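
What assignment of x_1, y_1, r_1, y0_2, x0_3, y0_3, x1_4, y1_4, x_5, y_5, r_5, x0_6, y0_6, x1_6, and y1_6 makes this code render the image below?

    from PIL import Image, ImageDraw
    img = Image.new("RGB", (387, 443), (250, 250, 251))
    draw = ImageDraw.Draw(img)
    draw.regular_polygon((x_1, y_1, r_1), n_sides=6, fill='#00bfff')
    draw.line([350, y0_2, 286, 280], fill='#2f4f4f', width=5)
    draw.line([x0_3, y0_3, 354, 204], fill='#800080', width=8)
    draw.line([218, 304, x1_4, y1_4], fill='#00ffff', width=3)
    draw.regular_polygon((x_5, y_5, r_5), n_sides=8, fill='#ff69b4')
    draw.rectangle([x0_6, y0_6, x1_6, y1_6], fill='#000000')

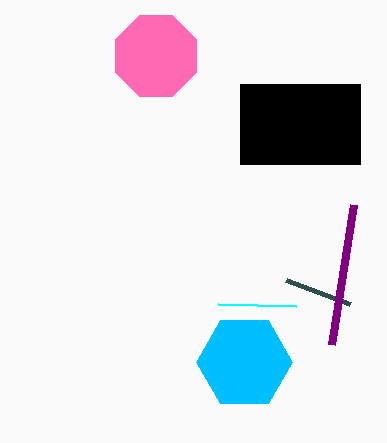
x_1 = 244
y_1 = 362
r_1 = 48
y0_2 = 304
x0_3 = 332
y0_3 = 344
x1_4 = 296
y1_4 = 306
x_5 = 156
y_5 = 56
r_5 = 44
x0_6 = 240
y0_6 = 84
x1_6 = 360
y1_6 = 164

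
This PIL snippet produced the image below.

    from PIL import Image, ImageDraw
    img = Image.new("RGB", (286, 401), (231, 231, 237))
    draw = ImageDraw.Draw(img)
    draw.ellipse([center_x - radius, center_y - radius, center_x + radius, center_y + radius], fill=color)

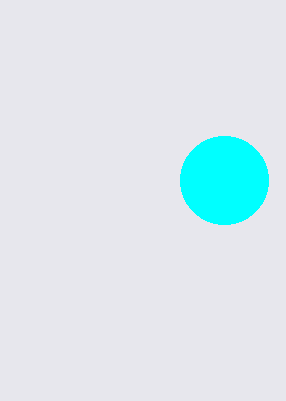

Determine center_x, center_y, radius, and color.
center_x = 224, center_y = 180, radius = 44, color = 'cyan'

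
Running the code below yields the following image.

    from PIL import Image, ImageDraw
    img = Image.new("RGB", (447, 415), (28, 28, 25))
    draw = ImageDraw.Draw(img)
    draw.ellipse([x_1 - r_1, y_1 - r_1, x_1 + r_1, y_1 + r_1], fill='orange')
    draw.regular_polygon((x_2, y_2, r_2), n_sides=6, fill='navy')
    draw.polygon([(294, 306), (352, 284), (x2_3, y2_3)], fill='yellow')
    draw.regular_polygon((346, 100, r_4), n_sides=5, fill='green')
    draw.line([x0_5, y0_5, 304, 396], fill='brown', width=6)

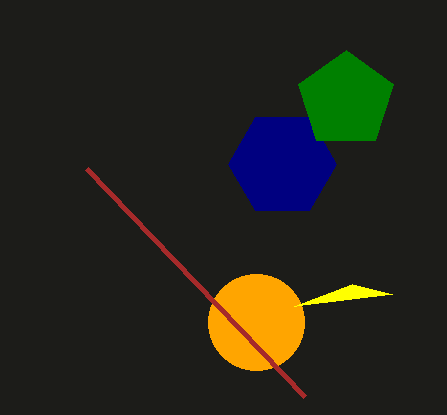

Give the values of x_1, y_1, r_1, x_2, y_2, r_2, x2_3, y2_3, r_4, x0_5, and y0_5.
x_1 = 256; y_1 = 322; r_1 = 48; x_2 = 282; y_2 = 164; r_2 = 54; x2_3 = 392; y2_3 = 294; r_4 = 50; x0_5 = 86; y0_5 = 168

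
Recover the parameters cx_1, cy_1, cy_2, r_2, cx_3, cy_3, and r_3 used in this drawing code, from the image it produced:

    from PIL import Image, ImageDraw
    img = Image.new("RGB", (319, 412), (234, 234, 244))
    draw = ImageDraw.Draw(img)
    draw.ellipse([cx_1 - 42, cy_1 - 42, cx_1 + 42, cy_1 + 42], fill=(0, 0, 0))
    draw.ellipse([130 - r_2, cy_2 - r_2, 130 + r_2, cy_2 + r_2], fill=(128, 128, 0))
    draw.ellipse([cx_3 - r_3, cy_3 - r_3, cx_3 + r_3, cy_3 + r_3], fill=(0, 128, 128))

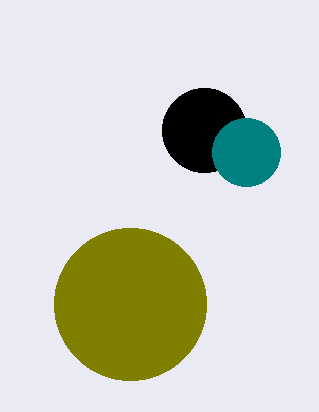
cx_1 = 204
cy_1 = 130
cy_2 = 304
r_2 = 76
cx_3 = 246
cy_3 = 152
r_3 = 34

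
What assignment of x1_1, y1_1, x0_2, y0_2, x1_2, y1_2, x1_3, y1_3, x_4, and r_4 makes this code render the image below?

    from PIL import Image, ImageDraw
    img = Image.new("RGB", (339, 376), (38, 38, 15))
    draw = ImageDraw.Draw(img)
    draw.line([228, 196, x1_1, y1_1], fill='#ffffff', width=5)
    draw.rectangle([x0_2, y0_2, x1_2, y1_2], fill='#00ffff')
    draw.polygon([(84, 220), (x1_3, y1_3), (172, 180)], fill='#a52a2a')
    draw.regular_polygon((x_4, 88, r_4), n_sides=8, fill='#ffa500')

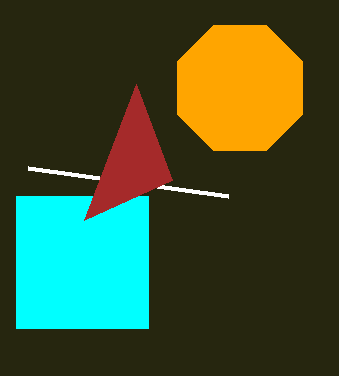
x1_1 = 28, y1_1 = 168, x0_2 = 16, y0_2 = 196, x1_2 = 148, y1_2 = 328, x1_3 = 136, y1_3 = 84, x_4 = 240, r_4 = 68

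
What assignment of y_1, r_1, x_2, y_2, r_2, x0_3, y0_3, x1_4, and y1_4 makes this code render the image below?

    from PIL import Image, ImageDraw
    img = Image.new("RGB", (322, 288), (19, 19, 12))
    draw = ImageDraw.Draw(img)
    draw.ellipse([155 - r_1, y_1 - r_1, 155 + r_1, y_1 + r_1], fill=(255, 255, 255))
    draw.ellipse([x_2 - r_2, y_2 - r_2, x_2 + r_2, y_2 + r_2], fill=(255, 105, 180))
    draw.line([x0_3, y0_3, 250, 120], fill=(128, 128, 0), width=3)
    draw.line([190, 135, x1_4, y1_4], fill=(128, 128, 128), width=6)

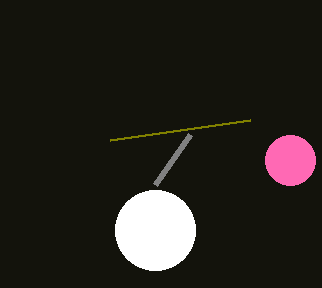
y_1 = 230
r_1 = 40
x_2 = 290
y_2 = 160
r_2 = 25
x0_3 = 110
y0_3 = 140
x1_4 = 155
y1_4 = 185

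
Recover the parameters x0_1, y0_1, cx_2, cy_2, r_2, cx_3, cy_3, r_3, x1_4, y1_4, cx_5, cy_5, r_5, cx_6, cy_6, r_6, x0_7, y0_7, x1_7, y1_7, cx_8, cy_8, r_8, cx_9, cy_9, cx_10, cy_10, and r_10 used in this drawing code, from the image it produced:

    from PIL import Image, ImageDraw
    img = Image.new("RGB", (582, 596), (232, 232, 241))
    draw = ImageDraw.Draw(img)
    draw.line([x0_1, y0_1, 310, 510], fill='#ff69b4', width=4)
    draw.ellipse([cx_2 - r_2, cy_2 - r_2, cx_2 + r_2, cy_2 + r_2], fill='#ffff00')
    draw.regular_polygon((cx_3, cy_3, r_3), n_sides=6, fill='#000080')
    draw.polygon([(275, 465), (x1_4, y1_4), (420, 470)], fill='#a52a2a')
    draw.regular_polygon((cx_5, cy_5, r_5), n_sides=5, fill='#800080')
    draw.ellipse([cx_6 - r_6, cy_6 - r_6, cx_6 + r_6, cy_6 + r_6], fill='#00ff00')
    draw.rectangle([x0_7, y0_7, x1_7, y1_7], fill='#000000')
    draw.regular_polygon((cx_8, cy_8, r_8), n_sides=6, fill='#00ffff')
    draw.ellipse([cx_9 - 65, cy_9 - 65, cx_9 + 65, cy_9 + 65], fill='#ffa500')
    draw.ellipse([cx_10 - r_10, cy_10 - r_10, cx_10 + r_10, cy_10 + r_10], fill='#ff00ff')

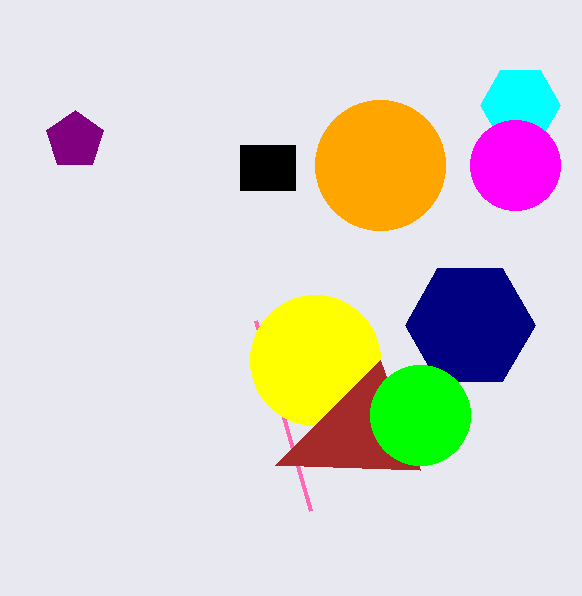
x0_1 = 255
y0_1 = 320
cx_2 = 315
cy_2 = 360
r_2 = 65
cx_3 = 470
cy_3 = 325
r_3 = 65
x1_4 = 380
y1_4 = 360
cx_5 = 75
cy_5 = 140
r_5 = 30
cx_6 = 420
cy_6 = 415
r_6 = 50
x0_7 = 240
y0_7 = 145
x1_7 = 295
y1_7 = 190
cx_8 = 520
cy_8 = 105
r_8 = 40
cx_9 = 380
cy_9 = 165
cx_10 = 515
cy_10 = 165
r_10 = 45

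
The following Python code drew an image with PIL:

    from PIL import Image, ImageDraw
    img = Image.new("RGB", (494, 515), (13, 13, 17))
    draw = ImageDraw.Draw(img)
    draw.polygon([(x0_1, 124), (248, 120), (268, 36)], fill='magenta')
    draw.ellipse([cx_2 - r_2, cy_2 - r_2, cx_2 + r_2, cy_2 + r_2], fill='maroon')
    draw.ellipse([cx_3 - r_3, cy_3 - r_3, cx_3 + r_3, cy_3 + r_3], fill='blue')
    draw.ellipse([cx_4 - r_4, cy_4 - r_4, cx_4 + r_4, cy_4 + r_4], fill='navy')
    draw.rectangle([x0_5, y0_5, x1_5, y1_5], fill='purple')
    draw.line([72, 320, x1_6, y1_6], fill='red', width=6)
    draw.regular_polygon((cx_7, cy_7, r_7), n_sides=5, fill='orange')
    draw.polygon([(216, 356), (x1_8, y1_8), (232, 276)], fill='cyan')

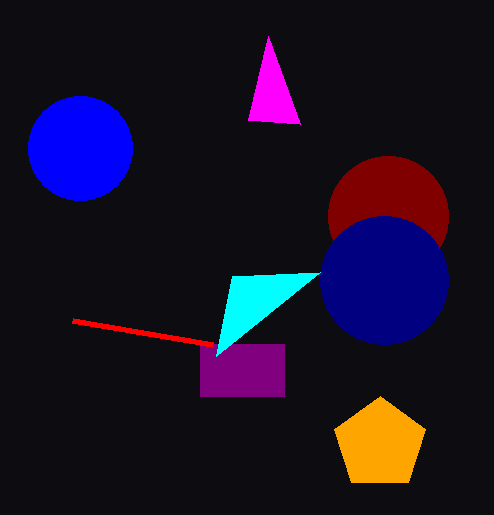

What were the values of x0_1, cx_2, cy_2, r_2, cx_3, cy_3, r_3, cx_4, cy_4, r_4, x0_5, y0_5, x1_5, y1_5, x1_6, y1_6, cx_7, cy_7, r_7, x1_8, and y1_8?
x0_1 = 300
cx_2 = 388
cy_2 = 216
r_2 = 60
cx_3 = 80
cy_3 = 148
r_3 = 52
cx_4 = 384
cy_4 = 280
r_4 = 64
x0_5 = 200
y0_5 = 344
x1_5 = 284
y1_5 = 396
x1_6 = 212
y1_6 = 344
cx_7 = 380
cy_7 = 444
r_7 = 48
x1_8 = 320
y1_8 = 272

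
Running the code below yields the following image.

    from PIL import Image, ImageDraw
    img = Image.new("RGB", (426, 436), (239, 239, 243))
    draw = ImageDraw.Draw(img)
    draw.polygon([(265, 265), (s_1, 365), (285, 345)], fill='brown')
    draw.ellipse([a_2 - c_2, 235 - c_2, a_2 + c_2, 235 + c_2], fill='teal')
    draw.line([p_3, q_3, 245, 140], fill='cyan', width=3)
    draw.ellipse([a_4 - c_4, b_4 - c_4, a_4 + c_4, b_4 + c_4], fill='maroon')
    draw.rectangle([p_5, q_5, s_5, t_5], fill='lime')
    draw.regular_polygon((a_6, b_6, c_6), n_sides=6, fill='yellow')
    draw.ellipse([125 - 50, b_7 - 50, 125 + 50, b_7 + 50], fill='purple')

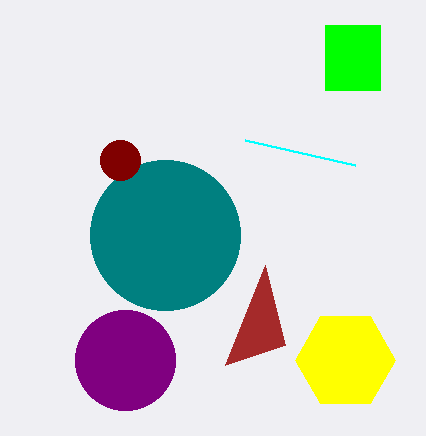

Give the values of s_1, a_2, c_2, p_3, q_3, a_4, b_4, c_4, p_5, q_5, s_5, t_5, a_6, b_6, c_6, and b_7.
s_1 = 225
a_2 = 165
c_2 = 75
p_3 = 355
q_3 = 165
a_4 = 120
b_4 = 160
c_4 = 20
p_5 = 325
q_5 = 25
s_5 = 380
t_5 = 90
a_6 = 345
b_6 = 360
c_6 = 50
b_7 = 360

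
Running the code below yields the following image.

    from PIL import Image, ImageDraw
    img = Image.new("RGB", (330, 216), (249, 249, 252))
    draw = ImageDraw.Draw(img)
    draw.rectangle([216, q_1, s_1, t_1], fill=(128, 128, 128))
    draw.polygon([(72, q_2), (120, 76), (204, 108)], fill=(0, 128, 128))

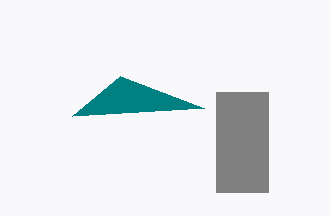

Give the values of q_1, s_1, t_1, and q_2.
q_1 = 92; s_1 = 268; t_1 = 192; q_2 = 116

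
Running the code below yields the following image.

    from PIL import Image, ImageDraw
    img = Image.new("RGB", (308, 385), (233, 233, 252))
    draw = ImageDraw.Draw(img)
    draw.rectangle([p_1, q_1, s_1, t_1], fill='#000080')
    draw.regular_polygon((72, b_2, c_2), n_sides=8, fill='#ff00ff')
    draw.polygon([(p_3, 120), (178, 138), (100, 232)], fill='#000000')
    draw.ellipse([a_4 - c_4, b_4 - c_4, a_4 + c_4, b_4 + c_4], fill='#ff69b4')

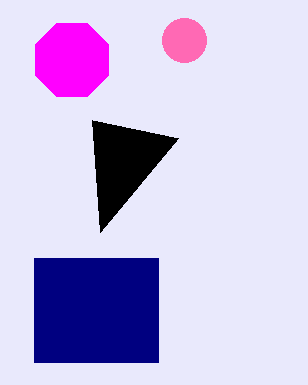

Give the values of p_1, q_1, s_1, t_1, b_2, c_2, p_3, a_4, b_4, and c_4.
p_1 = 34, q_1 = 258, s_1 = 158, t_1 = 362, b_2 = 60, c_2 = 40, p_3 = 92, a_4 = 184, b_4 = 40, c_4 = 22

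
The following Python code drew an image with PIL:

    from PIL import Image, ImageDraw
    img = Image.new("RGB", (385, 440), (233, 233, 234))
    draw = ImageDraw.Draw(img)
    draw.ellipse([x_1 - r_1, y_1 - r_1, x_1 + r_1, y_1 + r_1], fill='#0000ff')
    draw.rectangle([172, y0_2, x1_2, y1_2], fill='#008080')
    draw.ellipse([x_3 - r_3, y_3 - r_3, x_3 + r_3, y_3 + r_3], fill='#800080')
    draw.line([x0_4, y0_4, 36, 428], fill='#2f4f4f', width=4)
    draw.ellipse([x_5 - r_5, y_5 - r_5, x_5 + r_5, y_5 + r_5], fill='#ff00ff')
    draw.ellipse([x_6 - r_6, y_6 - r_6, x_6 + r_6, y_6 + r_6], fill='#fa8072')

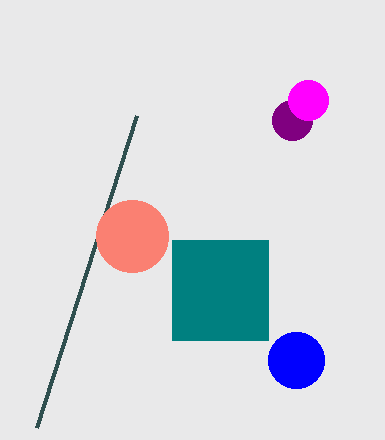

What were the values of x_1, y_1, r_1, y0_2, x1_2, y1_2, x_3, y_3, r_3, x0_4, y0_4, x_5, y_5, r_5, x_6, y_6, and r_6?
x_1 = 296
y_1 = 360
r_1 = 28
y0_2 = 240
x1_2 = 268
y1_2 = 340
x_3 = 292
y_3 = 120
r_3 = 20
x0_4 = 136
y0_4 = 116
x_5 = 308
y_5 = 100
r_5 = 20
x_6 = 132
y_6 = 236
r_6 = 36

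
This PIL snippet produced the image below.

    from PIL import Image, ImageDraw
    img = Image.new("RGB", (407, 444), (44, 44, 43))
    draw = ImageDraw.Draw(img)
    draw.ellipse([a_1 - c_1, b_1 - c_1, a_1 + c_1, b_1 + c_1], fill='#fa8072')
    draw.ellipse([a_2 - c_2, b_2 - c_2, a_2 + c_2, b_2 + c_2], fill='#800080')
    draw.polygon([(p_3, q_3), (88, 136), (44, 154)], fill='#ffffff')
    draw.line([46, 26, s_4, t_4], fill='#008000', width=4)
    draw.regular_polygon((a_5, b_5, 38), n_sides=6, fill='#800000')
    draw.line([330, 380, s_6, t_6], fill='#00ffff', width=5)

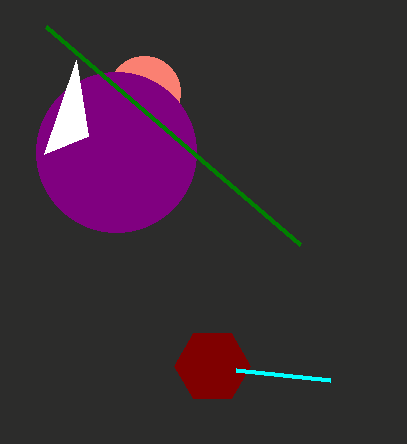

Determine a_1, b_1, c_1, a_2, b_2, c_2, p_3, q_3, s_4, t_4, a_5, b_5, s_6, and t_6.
a_1 = 144
b_1 = 92
c_1 = 36
a_2 = 116
b_2 = 152
c_2 = 80
p_3 = 76
q_3 = 60
s_4 = 300
t_4 = 244
a_5 = 212
b_5 = 366
s_6 = 236
t_6 = 370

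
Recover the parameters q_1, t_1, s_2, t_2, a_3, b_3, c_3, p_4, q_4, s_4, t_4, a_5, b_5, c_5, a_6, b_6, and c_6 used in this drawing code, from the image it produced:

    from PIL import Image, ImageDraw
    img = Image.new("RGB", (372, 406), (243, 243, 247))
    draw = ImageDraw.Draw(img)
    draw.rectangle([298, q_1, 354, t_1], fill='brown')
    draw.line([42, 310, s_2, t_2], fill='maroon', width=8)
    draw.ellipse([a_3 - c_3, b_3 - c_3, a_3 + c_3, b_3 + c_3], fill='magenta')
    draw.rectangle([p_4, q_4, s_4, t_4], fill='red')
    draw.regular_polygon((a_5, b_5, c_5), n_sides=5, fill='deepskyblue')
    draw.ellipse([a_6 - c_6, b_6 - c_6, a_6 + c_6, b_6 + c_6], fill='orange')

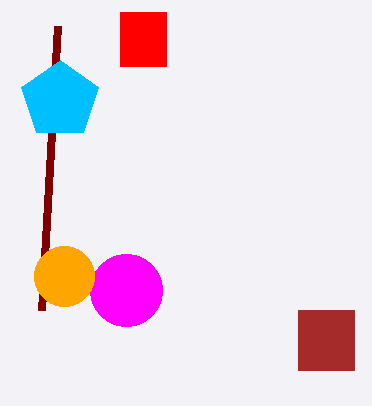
q_1 = 310, t_1 = 370, s_2 = 58, t_2 = 26, a_3 = 126, b_3 = 290, c_3 = 36, p_4 = 120, q_4 = 12, s_4 = 166, t_4 = 66, a_5 = 60, b_5 = 100, c_5 = 40, a_6 = 64, b_6 = 276, c_6 = 30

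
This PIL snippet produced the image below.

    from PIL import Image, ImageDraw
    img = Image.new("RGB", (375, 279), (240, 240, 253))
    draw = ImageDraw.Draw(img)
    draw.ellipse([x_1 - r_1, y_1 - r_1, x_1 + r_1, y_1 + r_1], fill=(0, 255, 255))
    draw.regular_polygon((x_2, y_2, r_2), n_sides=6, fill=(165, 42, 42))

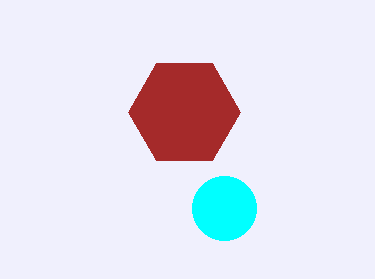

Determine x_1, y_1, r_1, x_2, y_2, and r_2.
x_1 = 224, y_1 = 208, r_1 = 32, x_2 = 184, y_2 = 112, r_2 = 56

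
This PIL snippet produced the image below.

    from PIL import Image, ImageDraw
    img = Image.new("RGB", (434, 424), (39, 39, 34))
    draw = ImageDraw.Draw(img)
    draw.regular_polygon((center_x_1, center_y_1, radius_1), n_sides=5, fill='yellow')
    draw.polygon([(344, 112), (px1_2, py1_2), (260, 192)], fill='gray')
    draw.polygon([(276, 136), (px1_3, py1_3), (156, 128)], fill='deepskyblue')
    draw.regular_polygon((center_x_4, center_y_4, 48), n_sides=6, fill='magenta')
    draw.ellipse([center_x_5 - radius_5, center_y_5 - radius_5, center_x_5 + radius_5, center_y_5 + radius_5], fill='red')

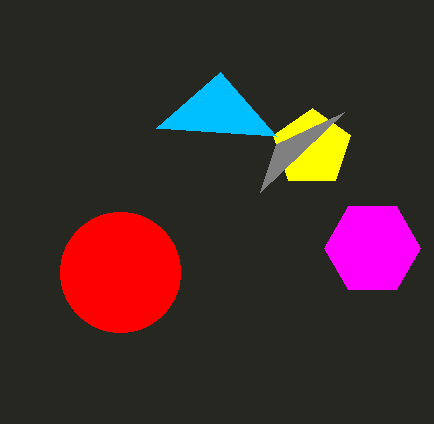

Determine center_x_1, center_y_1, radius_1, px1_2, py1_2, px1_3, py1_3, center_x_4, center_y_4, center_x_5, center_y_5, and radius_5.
center_x_1 = 312
center_y_1 = 148
radius_1 = 40
px1_2 = 276
py1_2 = 144
px1_3 = 220
py1_3 = 72
center_x_4 = 372
center_y_4 = 248
center_x_5 = 120
center_y_5 = 272
radius_5 = 60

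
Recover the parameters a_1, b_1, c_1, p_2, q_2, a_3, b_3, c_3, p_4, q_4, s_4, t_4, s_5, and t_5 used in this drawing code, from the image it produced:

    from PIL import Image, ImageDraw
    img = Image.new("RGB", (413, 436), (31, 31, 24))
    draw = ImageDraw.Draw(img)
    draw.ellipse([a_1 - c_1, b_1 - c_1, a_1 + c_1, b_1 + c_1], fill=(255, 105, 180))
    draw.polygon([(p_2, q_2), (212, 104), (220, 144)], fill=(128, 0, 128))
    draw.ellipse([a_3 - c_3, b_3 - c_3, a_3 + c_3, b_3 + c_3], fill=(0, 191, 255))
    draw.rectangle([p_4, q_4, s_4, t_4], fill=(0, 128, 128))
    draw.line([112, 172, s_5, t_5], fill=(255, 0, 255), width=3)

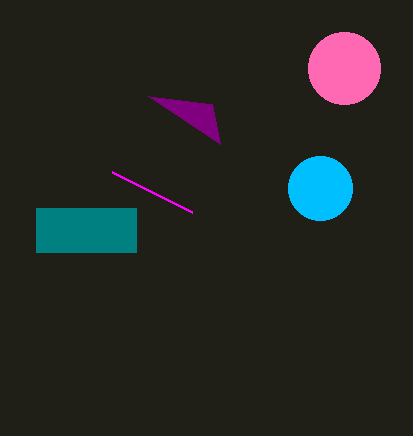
a_1 = 344
b_1 = 68
c_1 = 36
p_2 = 148
q_2 = 96
a_3 = 320
b_3 = 188
c_3 = 32
p_4 = 36
q_4 = 208
s_4 = 136
t_4 = 252
s_5 = 192
t_5 = 212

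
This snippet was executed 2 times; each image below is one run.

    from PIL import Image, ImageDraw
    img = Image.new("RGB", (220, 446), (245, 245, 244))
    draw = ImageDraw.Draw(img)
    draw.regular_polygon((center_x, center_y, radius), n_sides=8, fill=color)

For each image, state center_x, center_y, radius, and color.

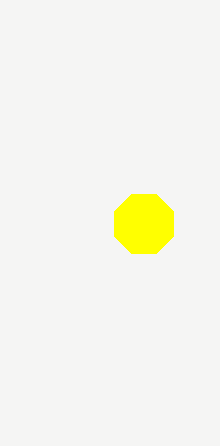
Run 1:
center_x = 144, center_y = 224, radius = 32, color = 'yellow'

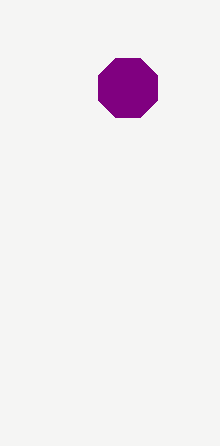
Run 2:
center_x = 128
center_y = 88
radius = 32
color = 'purple'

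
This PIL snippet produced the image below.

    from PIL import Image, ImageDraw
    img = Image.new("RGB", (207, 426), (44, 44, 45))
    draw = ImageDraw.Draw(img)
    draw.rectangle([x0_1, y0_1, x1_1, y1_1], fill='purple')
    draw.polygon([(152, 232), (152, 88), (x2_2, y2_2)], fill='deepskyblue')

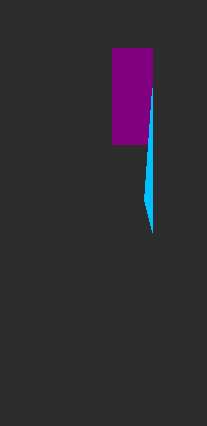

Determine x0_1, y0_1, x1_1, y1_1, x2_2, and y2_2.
x0_1 = 112
y0_1 = 48
x1_1 = 152
y1_1 = 144
x2_2 = 144
y2_2 = 200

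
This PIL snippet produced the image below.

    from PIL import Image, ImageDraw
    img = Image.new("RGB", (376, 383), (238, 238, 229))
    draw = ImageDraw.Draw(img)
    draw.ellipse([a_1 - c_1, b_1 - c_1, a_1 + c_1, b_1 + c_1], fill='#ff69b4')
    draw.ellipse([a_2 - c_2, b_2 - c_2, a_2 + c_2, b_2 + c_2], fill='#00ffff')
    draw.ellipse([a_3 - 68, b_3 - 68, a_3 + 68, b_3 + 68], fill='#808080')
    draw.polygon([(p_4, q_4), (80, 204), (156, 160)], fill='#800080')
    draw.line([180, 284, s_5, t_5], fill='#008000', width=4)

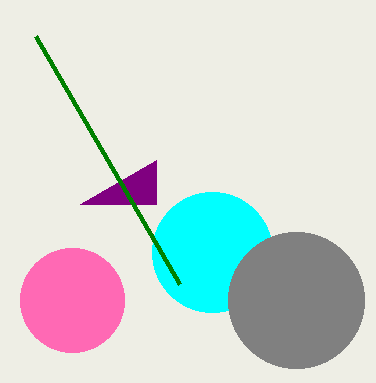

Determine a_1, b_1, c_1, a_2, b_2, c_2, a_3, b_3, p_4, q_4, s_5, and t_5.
a_1 = 72, b_1 = 300, c_1 = 52, a_2 = 212, b_2 = 252, c_2 = 60, a_3 = 296, b_3 = 300, p_4 = 156, q_4 = 204, s_5 = 36, t_5 = 36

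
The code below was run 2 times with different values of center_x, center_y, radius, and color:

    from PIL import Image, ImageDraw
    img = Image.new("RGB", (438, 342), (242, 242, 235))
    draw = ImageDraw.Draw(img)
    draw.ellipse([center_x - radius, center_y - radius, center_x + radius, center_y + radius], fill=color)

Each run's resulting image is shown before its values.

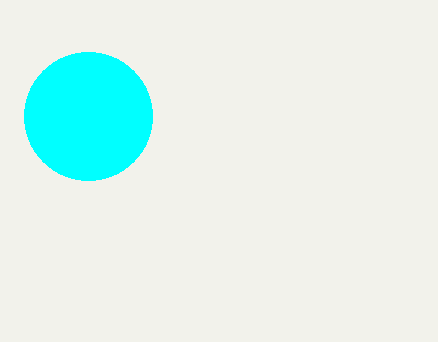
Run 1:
center_x = 88; center_y = 116; radius = 64; color = 'cyan'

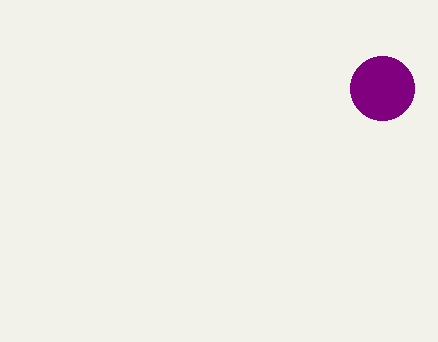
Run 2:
center_x = 382, center_y = 88, radius = 32, color = 'purple'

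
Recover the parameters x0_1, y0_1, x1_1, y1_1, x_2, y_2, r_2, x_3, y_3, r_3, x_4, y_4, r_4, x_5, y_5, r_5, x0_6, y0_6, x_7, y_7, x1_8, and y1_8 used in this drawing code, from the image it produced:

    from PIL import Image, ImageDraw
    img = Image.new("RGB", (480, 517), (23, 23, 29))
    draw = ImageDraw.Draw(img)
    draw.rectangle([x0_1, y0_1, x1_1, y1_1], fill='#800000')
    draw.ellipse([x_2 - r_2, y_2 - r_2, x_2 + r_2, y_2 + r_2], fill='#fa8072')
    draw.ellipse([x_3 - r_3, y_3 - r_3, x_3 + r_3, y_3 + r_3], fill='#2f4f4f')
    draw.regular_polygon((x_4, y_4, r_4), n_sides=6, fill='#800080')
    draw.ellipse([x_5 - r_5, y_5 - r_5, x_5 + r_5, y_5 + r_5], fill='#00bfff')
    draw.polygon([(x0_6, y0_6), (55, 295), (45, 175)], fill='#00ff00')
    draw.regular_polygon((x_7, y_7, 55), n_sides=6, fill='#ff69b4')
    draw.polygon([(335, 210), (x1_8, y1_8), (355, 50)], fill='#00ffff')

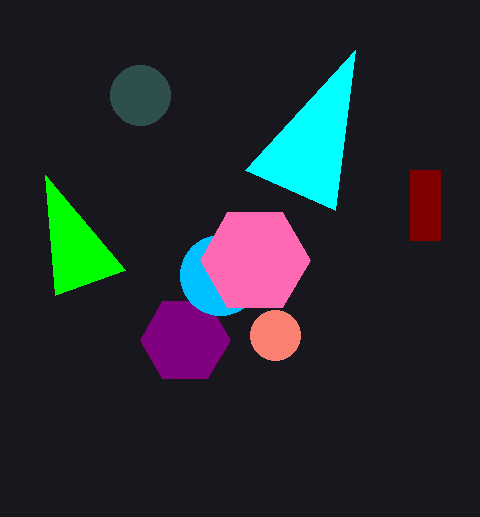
x0_1 = 410, y0_1 = 170, x1_1 = 440, y1_1 = 240, x_2 = 275, y_2 = 335, r_2 = 25, x_3 = 140, y_3 = 95, r_3 = 30, x_4 = 185, y_4 = 340, r_4 = 45, x_5 = 220, y_5 = 275, r_5 = 40, x0_6 = 125, y0_6 = 270, x_7 = 255, y_7 = 260, x1_8 = 245, y1_8 = 170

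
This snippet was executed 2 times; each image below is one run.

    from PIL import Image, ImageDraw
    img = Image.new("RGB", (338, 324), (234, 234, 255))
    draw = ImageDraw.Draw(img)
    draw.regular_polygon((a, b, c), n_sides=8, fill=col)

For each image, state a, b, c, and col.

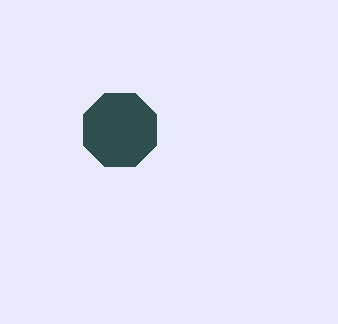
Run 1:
a = 120
b = 130
c = 40
col = 'darkslategray'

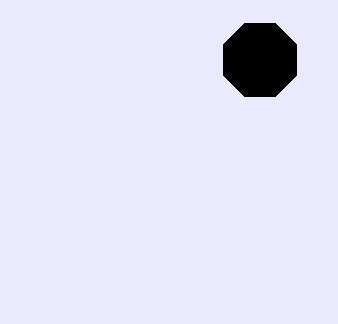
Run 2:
a = 260
b = 60
c = 40
col = 'black'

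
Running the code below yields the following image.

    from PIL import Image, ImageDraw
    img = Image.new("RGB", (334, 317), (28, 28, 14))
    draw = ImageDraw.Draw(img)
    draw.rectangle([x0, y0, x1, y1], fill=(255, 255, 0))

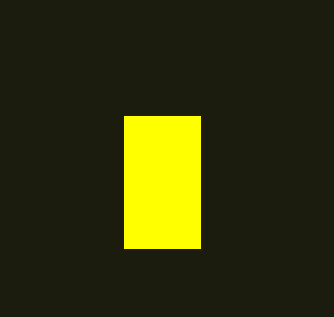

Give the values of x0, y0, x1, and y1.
x0 = 124
y0 = 116
x1 = 200
y1 = 248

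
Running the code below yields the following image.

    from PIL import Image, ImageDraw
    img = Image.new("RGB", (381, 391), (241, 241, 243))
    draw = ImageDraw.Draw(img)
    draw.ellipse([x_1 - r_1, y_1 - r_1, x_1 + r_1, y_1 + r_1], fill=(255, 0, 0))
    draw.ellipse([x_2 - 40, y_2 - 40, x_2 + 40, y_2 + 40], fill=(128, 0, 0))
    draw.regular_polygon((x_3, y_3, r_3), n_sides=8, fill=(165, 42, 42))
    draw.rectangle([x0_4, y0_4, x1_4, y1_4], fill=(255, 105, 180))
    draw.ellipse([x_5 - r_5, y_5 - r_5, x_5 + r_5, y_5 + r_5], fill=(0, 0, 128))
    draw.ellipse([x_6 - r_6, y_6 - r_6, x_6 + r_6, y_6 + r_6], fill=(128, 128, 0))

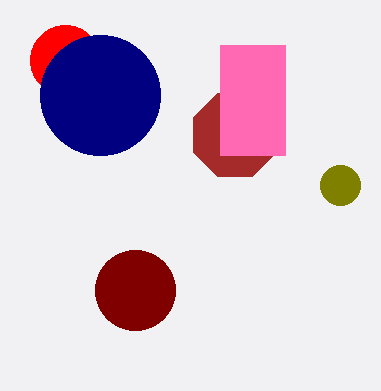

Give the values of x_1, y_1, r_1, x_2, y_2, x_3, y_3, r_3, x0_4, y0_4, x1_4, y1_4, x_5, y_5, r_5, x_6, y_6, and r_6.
x_1 = 65, y_1 = 60, r_1 = 35, x_2 = 135, y_2 = 290, x_3 = 235, y_3 = 135, r_3 = 45, x0_4 = 220, y0_4 = 45, x1_4 = 285, y1_4 = 155, x_5 = 100, y_5 = 95, r_5 = 60, x_6 = 340, y_6 = 185, r_6 = 20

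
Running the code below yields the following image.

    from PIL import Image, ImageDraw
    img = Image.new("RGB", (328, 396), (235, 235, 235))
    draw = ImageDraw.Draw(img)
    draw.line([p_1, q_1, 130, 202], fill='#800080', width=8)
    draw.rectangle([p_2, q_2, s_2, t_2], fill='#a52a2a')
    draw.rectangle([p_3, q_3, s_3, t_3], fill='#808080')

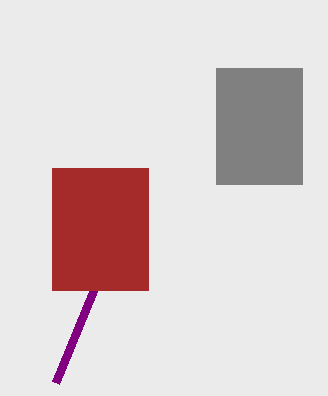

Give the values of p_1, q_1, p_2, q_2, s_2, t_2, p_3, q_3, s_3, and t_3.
p_1 = 56; q_1 = 382; p_2 = 52; q_2 = 168; s_2 = 148; t_2 = 290; p_3 = 216; q_3 = 68; s_3 = 302; t_3 = 184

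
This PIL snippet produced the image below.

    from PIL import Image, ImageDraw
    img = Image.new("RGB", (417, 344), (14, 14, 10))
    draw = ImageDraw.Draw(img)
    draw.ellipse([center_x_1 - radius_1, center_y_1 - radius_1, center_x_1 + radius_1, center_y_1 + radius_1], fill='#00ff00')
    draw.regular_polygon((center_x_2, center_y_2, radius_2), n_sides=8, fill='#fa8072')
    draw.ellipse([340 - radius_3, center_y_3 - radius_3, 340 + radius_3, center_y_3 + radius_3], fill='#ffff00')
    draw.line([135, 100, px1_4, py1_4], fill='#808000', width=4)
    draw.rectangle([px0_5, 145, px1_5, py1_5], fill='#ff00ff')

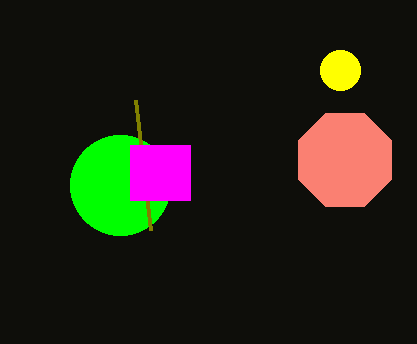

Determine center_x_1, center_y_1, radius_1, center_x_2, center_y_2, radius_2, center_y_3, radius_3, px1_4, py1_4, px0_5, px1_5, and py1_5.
center_x_1 = 120, center_y_1 = 185, radius_1 = 50, center_x_2 = 345, center_y_2 = 160, radius_2 = 50, center_y_3 = 70, radius_3 = 20, px1_4 = 150, py1_4 = 230, px0_5 = 130, px1_5 = 190, py1_5 = 200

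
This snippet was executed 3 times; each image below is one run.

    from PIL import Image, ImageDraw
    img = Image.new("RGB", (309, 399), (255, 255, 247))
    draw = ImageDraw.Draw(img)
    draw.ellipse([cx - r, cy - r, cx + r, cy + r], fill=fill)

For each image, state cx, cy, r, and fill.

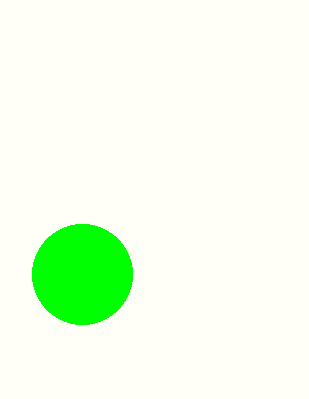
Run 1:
cx = 82, cy = 274, r = 50, fill = 'lime'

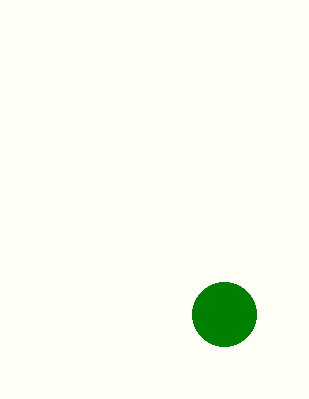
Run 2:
cx = 224, cy = 314, r = 32, fill = 'green'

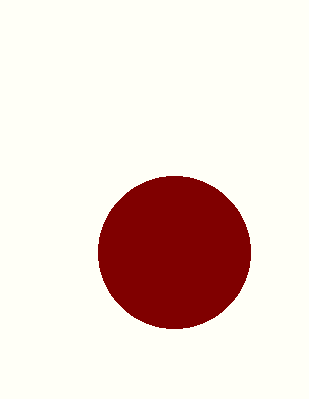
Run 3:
cx = 174
cy = 252
r = 76
fill = 'maroon'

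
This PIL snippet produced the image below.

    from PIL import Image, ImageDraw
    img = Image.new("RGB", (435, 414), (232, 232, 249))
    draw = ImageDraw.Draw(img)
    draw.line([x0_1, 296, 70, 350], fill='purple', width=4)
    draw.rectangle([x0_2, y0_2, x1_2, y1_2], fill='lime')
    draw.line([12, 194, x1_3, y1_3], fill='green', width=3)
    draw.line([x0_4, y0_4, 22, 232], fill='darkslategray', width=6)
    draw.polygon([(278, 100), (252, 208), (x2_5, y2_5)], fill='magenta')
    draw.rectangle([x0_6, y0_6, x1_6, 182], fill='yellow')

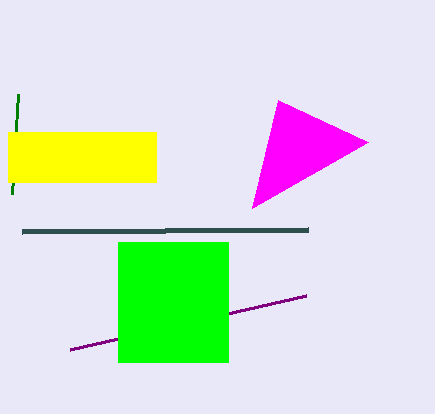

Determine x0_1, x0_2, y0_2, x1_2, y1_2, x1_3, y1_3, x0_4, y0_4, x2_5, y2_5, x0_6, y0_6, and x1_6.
x0_1 = 306, x0_2 = 118, y0_2 = 242, x1_2 = 228, y1_2 = 362, x1_3 = 18, y1_3 = 94, x0_4 = 308, y0_4 = 230, x2_5 = 368, y2_5 = 142, x0_6 = 8, y0_6 = 132, x1_6 = 156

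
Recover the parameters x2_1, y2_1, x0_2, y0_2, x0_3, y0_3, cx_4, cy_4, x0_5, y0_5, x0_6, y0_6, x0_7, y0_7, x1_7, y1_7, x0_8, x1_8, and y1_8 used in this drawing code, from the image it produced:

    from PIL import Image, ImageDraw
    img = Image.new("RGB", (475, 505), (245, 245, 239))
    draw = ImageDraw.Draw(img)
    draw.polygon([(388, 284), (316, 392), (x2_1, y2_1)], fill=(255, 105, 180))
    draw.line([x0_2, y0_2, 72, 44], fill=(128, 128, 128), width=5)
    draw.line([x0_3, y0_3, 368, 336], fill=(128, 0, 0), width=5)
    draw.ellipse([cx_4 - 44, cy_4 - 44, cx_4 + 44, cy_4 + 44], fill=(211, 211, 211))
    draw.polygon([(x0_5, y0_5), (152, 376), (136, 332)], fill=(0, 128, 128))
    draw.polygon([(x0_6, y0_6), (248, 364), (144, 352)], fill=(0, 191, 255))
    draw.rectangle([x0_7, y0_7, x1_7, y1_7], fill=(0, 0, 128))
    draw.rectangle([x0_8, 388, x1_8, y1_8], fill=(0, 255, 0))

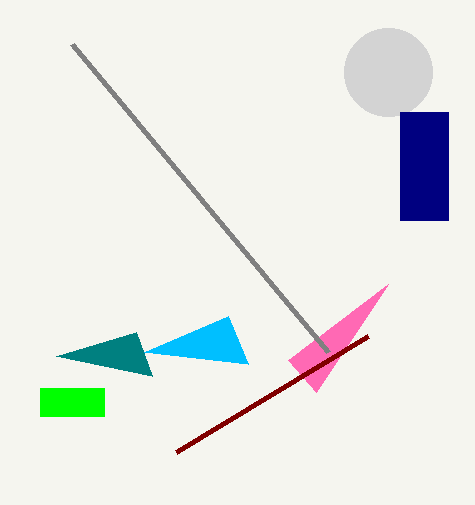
x2_1 = 288, y2_1 = 360, x0_2 = 328, y0_2 = 352, x0_3 = 176, y0_3 = 452, cx_4 = 388, cy_4 = 72, x0_5 = 56, y0_5 = 356, x0_6 = 228, y0_6 = 316, x0_7 = 400, y0_7 = 112, x1_7 = 448, y1_7 = 220, x0_8 = 40, x1_8 = 104, y1_8 = 416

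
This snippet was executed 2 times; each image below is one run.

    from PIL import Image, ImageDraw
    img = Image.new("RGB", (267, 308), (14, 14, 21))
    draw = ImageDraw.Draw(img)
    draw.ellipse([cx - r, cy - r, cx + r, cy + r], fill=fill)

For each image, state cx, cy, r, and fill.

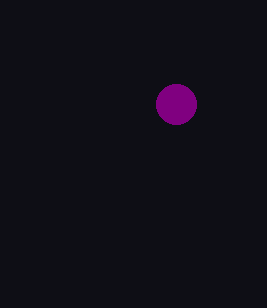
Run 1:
cx = 176; cy = 104; r = 20; fill = 'purple'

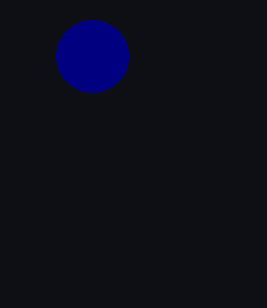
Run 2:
cx = 92; cy = 56; r = 36; fill = 'navy'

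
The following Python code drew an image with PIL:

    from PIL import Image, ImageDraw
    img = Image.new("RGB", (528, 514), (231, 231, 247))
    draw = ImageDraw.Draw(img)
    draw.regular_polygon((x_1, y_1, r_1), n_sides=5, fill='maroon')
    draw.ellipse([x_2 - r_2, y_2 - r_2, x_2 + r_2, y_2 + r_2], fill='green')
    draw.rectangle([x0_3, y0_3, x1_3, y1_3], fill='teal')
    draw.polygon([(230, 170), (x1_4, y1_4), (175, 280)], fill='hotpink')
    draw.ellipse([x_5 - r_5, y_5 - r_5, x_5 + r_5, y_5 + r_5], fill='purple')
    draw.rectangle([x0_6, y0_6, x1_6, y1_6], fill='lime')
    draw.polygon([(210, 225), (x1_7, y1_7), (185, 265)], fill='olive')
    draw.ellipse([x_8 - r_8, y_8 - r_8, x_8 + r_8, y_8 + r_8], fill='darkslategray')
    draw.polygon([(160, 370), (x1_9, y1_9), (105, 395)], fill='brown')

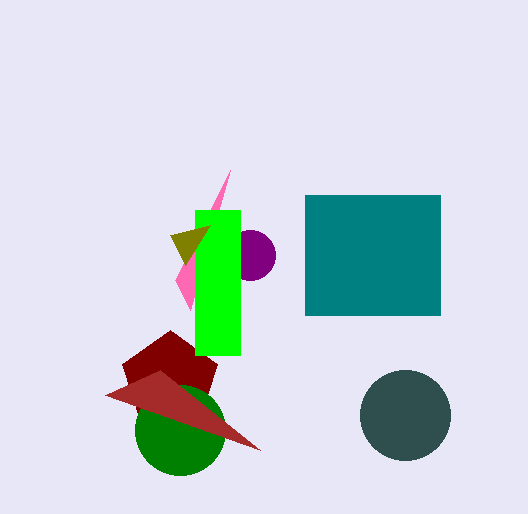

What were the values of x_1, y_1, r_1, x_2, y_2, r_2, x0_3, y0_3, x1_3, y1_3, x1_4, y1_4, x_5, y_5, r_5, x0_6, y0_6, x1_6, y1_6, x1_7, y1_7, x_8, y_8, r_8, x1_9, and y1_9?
x_1 = 170; y_1 = 380; r_1 = 50; x_2 = 180; y_2 = 430; r_2 = 45; x0_3 = 305; y0_3 = 195; x1_3 = 440; y1_3 = 315; x1_4 = 190; y1_4 = 310; x_5 = 250; y_5 = 255; r_5 = 25; x0_6 = 195; y0_6 = 210; x1_6 = 240; y1_6 = 355; x1_7 = 170; y1_7 = 235; x_8 = 405; y_8 = 415; r_8 = 45; x1_9 = 260; y1_9 = 450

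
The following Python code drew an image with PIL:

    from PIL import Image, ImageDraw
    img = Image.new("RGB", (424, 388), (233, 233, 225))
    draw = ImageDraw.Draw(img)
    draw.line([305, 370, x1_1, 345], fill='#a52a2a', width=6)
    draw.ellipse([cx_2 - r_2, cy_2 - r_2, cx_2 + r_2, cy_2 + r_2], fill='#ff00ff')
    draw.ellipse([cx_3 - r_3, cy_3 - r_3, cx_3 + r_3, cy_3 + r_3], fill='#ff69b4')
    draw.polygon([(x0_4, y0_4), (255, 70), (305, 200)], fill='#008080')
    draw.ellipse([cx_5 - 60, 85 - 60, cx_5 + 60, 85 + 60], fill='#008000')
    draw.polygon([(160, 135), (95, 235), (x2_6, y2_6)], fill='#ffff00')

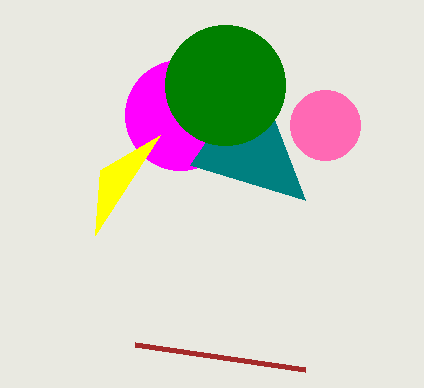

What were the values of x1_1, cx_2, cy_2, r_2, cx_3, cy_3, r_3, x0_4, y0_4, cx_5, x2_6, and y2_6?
x1_1 = 135; cx_2 = 180; cy_2 = 115; r_2 = 55; cx_3 = 325; cy_3 = 125; r_3 = 35; x0_4 = 190; y0_4 = 165; cx_5 = 225; x2_6 = 100; y2_6 = 170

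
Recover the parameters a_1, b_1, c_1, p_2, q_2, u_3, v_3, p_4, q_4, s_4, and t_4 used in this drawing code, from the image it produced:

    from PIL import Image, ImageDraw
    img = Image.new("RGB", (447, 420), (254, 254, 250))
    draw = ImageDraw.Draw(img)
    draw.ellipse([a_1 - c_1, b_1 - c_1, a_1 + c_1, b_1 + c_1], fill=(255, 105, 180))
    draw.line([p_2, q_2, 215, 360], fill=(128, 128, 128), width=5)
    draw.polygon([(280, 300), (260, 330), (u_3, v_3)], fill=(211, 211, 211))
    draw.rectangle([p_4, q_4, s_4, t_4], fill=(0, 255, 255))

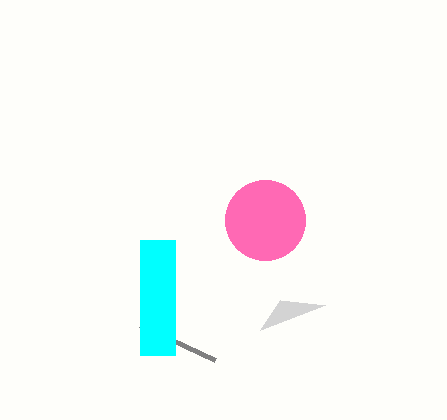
a_1 = 265; b_1 = 220; c_1 = 40; p_2 = 140; q_2 = 325; u_3 = 325; v_3 = 305; p_4 = 140; q_4 = 240; s_4 = 175; t_4 = 355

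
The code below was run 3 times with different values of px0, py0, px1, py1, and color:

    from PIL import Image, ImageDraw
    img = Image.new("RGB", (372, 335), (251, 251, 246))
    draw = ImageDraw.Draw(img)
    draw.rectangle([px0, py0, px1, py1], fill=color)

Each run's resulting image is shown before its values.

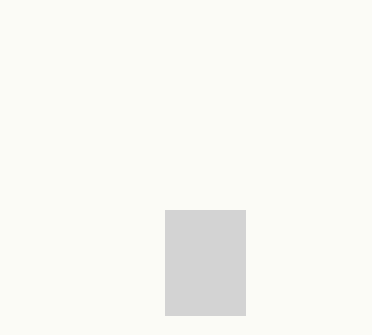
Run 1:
px0 = 165, py0 = 210, px1 = 245, py1 = 315, color = 'lightgray'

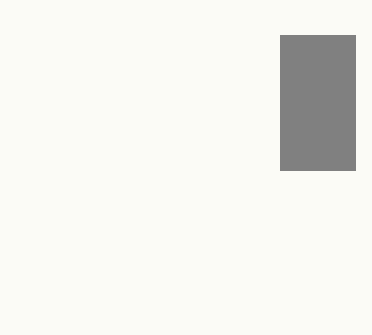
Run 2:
px0 = 280
py0 = 35
px1 = 355
py1 = 170
color = 'gray'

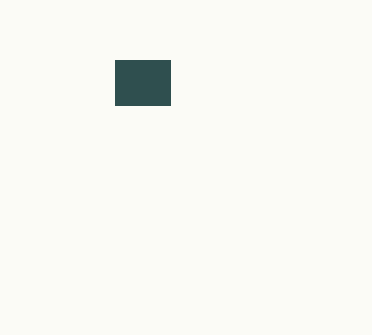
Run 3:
px0 = 115; py0 = 60; px1 = 170; py1 = 105; color = 'darkslategray'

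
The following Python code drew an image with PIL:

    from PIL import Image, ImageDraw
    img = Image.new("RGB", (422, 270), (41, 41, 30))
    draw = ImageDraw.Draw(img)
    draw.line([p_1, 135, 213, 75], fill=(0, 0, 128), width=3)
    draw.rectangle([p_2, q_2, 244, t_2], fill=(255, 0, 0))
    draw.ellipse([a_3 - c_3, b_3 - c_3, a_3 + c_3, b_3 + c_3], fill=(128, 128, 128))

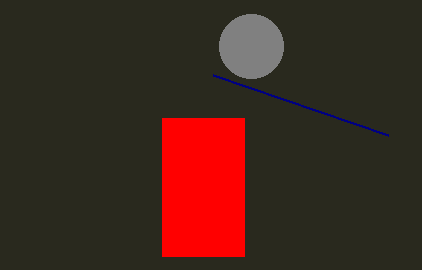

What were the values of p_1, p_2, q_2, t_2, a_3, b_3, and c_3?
p_1 = 388
p_2 = 162
q_2 = 118
t_2 = 256
a_3 = 251
b_3 = 46
c_3 = 32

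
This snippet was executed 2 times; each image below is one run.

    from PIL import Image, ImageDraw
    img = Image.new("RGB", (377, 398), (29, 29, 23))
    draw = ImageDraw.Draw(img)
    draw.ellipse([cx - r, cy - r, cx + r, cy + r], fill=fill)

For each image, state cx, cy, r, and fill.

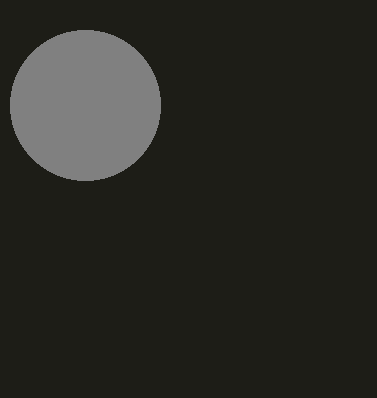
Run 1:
cx = 85
cy = 105
r = 75
fill = 'gray'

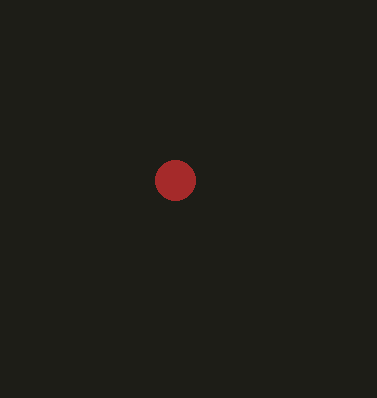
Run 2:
cx = 175; cy = 180; r = 20; fill = 'brown'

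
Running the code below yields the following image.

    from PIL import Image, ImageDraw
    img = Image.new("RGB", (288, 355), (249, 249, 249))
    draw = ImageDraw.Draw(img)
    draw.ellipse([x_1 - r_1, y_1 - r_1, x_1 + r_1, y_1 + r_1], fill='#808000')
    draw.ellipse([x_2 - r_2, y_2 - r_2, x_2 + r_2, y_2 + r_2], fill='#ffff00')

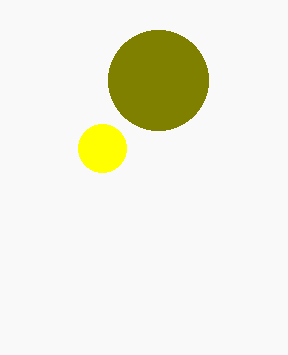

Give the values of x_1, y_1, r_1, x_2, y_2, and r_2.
x_1 = 158; y_1 = 80; r_1 = 50; x_2 = 102; y_2 = 148; r_2 = 24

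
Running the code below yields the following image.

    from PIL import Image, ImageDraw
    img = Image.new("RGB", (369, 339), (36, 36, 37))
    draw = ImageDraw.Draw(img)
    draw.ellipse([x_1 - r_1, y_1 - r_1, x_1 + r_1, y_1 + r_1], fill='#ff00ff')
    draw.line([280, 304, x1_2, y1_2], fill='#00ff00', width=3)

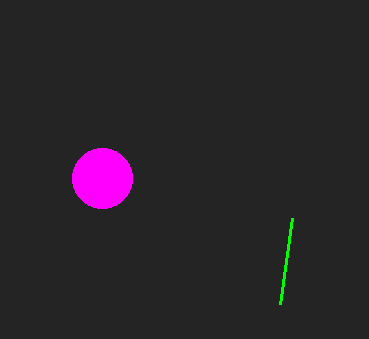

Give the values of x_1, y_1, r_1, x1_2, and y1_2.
x_1 = 102; y_1 = 178; r_1 = 30; x1_2 = 292; y1_2 = 218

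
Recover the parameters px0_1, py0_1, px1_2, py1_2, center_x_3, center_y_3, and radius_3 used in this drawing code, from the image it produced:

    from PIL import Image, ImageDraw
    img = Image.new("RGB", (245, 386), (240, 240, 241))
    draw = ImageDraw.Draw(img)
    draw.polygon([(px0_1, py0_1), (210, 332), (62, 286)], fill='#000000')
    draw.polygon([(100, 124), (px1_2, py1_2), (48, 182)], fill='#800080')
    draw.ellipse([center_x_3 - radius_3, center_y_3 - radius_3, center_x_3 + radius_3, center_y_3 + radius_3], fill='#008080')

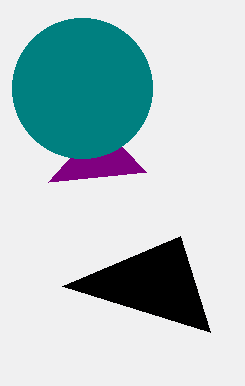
px0_1 = 180, py0_1 = 236, px1_2 = 146, py1_2 = 172, center_x_3 = 82, center_y_3 = 88, radius_3 = 70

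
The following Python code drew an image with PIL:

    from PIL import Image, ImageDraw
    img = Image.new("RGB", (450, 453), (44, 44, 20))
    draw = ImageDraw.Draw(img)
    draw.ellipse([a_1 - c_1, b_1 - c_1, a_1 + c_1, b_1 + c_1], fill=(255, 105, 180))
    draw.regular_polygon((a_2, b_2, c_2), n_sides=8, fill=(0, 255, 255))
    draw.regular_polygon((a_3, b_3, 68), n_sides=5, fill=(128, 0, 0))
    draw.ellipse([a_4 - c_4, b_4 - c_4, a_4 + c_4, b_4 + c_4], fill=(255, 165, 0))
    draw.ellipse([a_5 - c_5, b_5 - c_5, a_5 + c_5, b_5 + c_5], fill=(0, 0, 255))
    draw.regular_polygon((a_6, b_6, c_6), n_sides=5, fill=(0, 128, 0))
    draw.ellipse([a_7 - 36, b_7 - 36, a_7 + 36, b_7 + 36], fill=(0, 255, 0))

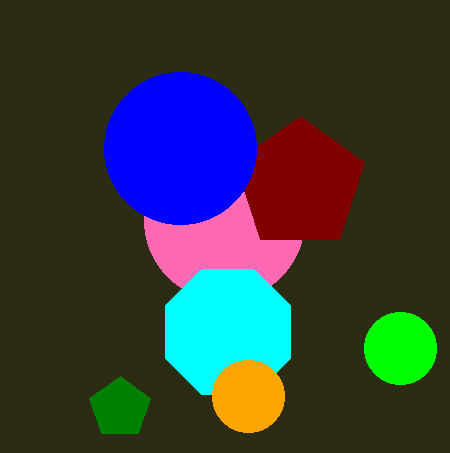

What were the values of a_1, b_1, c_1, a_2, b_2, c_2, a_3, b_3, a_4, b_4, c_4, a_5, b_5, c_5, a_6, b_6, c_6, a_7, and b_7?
a_1 = 224, b_1 = 220, c_1 = 80, a_2 = 228, b_2 = 332, c_2 = 68, a_3 = 300, b_3 = 184, a_4 = 248, b_4 = 396, c_4 = 36, a_5 = 180, b_5 = 148, c_5 = 76, a_6 = 120, b_6 = 408, c_6 = 32, a_7 = 400, b_7 = 348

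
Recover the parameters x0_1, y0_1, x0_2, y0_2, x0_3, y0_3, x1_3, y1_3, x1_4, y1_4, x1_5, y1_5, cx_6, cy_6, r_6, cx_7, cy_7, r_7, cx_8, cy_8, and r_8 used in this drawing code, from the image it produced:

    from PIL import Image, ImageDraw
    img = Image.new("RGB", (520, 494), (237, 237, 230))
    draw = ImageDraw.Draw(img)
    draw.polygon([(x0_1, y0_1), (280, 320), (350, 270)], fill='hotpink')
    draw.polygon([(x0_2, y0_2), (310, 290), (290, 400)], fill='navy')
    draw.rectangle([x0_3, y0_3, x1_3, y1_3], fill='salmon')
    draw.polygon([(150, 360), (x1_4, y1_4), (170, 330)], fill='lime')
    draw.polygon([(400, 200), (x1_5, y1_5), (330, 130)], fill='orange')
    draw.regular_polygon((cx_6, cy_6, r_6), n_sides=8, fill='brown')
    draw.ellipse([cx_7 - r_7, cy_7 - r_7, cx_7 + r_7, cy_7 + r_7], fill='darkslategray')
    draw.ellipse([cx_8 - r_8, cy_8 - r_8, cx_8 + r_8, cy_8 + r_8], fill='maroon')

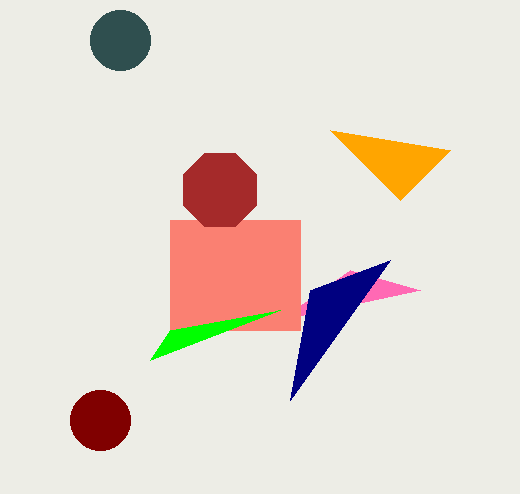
x0_1 = 420
y0_1 = 290
x0_2 = 390
y0_2 = 260
x0_3 = 170
y0_3 = 220
x1_3 = 300
y1_3 = 330
x1_4 = 280
y1_4 = 310
x1_5 = 450
y1_5 = 150
cx_6 = 220
cy_6 = 190
r_6 = 40
cx_7 = 120
cy_7 = 40
r_7 = 30
cx_8 = 100
cy_8 = 420
r_8 = 30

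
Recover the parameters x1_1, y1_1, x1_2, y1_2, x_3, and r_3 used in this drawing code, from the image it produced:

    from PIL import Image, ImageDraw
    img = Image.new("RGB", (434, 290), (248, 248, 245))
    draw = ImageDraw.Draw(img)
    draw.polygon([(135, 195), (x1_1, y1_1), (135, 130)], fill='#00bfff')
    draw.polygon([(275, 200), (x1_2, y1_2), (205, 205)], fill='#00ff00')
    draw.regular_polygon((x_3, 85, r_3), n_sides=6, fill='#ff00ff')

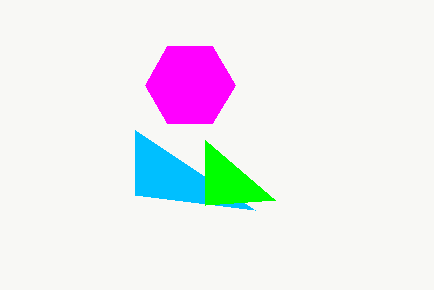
x1_1 = 255; y1_1 = 210; x1_2 = 205; y1_2 = 140; x_3 = 190; r_3 = 45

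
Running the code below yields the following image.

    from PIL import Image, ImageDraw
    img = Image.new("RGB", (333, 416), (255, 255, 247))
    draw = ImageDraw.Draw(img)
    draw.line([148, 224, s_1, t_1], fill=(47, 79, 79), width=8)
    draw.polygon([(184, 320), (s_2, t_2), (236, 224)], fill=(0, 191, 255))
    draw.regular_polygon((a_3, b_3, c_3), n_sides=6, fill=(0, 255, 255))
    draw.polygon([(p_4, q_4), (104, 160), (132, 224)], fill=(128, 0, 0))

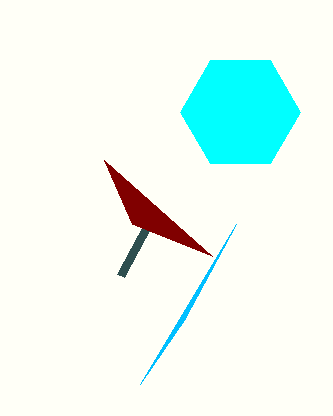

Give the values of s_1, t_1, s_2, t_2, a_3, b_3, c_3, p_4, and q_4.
s_1 = 120
t_1 = 276
s_2 = 140
t_2 = 384
a_3 = 240
b_3 = 112
c_3 = 60
p_4 = 212
q_4 = 256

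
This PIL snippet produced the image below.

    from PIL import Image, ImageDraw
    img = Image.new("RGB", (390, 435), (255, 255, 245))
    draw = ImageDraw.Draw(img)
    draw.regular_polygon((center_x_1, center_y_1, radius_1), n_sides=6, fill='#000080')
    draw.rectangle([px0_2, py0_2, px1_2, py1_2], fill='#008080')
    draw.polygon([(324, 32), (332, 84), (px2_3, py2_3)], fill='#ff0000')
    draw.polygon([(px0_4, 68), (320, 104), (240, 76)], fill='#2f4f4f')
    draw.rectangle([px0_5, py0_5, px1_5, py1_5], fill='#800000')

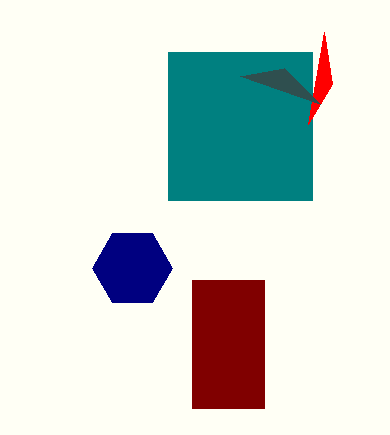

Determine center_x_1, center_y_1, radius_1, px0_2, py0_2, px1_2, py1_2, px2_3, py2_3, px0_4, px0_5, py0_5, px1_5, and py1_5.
center_x_1 = 132
center_y_1 = 268
radius_1 = 40
px0_2 = 168
py0_2 = 52
px1_2 = 312
py1_2 = 200
px2_3 = 308
py2_3 = 124
px0_4 = 284
px0_5 = 192
py0_5 = 280
px1_5 = 264
py1_5 = 408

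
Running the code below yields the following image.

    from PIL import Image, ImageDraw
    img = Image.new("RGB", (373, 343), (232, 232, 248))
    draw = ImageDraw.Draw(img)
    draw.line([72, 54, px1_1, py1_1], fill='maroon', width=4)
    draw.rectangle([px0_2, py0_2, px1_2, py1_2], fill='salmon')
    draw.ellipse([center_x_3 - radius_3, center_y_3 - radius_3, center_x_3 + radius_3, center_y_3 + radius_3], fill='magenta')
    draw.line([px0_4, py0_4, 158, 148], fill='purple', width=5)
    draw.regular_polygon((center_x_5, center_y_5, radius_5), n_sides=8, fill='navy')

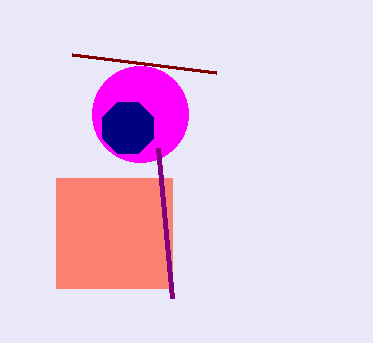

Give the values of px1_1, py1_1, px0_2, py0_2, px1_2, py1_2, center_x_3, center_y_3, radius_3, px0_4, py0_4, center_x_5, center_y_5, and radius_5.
px1_1 = 216, py1_1 = 72, px0_2 = 56, py0_2 = 178, px1_2 = 172, py1_2 = 288, center_x_3 = 140, center_y_3 = 114, radius_3 = 48, px0_4 = 172, py0_4 = 298, center_x_5 = 128, center_y_5 = 128, radius_5 = 28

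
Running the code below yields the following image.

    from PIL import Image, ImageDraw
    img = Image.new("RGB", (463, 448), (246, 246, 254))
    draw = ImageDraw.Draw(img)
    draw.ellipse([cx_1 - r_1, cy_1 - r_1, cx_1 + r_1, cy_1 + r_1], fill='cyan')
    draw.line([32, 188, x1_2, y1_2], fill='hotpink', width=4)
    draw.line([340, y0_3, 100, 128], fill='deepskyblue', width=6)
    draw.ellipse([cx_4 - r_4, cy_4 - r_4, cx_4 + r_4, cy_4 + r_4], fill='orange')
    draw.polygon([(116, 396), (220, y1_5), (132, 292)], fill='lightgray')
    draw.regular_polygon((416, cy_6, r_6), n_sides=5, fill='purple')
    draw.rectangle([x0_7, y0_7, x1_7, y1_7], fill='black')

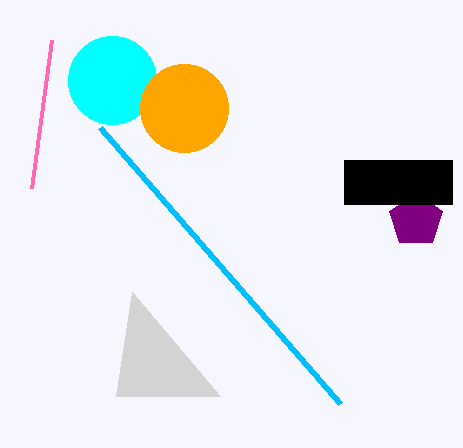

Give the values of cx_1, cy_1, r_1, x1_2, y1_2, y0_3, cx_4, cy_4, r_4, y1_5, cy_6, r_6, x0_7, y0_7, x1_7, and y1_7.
cx_1 = 112
cy_1 = 80
r_1 = 44
x1_2 = 52
y1_2 = 40
y0_3 = 404
cx_4 = 184
cy_4 = 108
r_4 = 44
y1_5 = 396
cy_6 = 220
r_6 = 28
x0_7 = 344
y0_7 = 160
x1_7 = 452
y1_7 = 204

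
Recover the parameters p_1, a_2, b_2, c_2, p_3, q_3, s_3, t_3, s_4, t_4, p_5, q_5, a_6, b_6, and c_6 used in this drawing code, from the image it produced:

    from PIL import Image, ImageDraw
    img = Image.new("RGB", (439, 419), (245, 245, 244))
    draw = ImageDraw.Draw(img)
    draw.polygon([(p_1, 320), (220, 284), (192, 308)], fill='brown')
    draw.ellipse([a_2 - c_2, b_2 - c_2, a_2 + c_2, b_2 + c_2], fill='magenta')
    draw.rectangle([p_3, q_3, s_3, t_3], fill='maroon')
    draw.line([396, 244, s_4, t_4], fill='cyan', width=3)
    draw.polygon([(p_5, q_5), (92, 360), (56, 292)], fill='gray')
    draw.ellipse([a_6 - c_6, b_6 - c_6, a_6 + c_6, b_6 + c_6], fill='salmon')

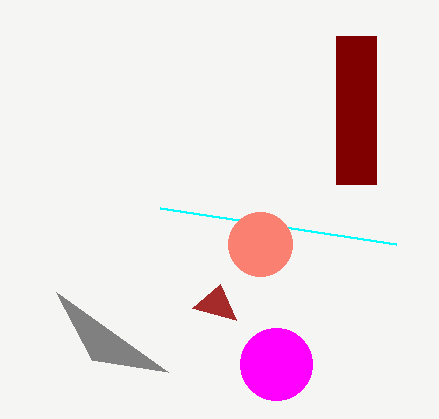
p_1 = 236
a_2 = 276
b_2 = 364
c_2 = 36
p_3 = 336
q_3 = 36
s_3 = 376
t_3 = 184
s_4 = 160
t_4 = 208
p_5 = 168
q_5 = 372
a_6 = 260
b_6 = 244
c_6 = 32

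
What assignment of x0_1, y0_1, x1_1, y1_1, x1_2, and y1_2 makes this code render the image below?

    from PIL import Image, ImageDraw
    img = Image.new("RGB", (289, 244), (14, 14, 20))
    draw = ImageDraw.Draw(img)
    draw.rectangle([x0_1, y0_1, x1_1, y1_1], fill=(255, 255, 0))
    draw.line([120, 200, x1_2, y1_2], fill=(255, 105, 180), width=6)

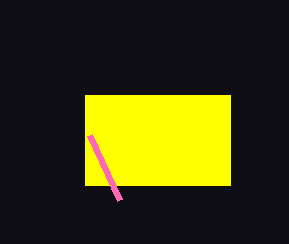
x0_1 = 85; y0_1 = 95; x1_1 = 230; y1_1 = 185; x1_2 = 90; y1_2 = 135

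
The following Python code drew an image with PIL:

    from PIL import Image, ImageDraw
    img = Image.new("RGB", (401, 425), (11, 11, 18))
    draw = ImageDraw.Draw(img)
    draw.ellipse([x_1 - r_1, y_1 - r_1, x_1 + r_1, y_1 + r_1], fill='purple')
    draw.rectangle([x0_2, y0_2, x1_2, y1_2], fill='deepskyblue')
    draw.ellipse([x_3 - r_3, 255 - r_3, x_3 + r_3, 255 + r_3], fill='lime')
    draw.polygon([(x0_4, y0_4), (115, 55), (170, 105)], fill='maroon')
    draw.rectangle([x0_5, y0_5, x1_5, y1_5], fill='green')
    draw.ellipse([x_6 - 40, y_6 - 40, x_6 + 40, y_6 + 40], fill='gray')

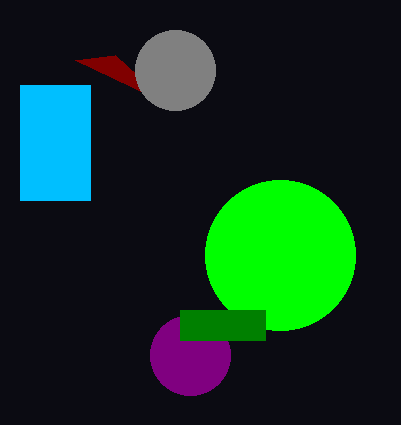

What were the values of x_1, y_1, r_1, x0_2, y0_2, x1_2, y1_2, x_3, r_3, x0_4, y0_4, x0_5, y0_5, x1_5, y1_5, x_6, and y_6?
x_1 = 190; y_1 = 355; r_1 = 40; x0_2 = 20; y0_2 = 85; x1_2 = 90; y1_2 = 200; x_3 = 280; r_3 = 75; x0_4 = 75; y0_4 = 60; x0_5 = 180; y0_5 = 310; x1_5 = 265; y1_5 = 340; x_6 = 175; y_6 = 70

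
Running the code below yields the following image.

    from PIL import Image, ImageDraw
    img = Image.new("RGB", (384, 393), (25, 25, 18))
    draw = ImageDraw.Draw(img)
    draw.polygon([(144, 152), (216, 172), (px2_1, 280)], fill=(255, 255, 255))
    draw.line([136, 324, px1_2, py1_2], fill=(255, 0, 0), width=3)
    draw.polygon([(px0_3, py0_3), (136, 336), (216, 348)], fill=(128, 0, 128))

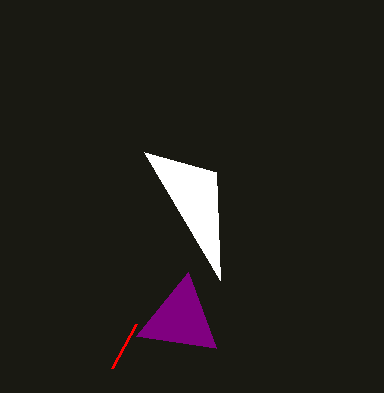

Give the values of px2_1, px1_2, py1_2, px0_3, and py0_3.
px2_1 = 220
px1_2 = 112
py1_2 = 368
px0_3 = 188
py0_3 = 272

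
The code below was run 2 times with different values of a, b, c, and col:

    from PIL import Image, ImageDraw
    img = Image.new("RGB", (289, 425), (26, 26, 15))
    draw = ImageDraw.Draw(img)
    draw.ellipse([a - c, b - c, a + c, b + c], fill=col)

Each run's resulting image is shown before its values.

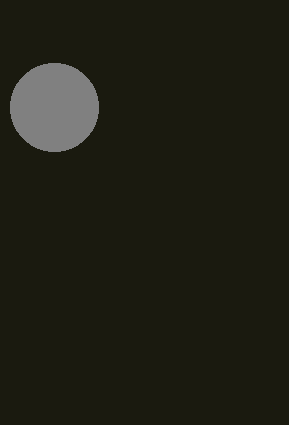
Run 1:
a = 54, b = 107, c = 44, col = 'gray'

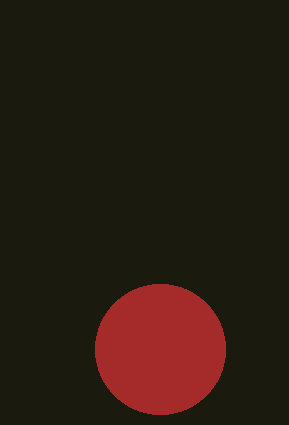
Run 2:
a = 160; b = 349; c = 65; col = 'brown'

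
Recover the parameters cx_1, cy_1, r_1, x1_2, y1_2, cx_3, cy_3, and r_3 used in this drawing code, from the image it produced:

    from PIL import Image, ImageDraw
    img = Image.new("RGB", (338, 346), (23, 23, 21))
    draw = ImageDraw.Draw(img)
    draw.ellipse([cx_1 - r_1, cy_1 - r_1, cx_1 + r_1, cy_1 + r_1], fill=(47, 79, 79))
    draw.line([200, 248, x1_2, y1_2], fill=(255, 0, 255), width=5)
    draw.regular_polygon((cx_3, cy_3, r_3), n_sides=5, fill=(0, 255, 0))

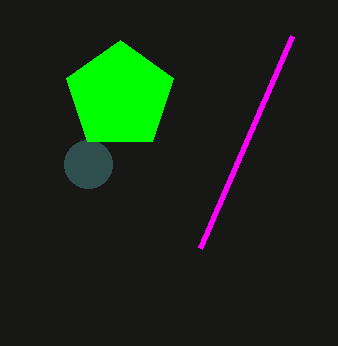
cx_1 = 88
cy_1 = 164
r_1 = 24
x1_2 = 292
y1_2 = 36
cx_3 = 120
cy_3 = 96
r_3 = 56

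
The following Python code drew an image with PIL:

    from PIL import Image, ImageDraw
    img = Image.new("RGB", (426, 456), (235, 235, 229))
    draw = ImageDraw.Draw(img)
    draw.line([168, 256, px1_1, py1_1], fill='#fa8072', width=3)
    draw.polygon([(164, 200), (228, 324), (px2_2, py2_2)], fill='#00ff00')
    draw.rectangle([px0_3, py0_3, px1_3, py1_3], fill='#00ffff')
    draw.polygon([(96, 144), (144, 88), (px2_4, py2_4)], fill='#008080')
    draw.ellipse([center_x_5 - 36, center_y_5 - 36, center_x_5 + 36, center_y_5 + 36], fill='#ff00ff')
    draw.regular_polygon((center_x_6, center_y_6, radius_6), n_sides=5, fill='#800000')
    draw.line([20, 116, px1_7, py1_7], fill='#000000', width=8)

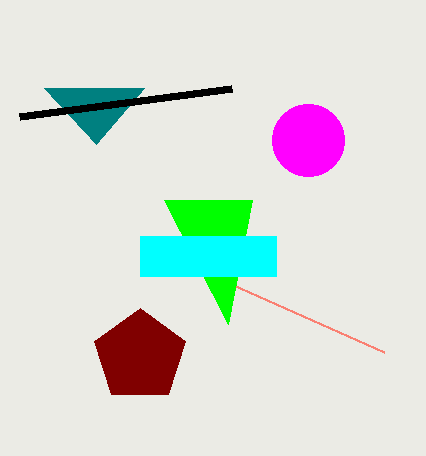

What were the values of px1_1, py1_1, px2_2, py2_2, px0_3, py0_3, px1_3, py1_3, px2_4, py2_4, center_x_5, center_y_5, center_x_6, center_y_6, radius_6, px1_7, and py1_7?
px1_1 = 384; py1_1 = 352; px2_2 = 252; py2_2 = 200; px0_3 = 140; py0_3 = 236; px1_3 = 276; py1_3 = 276; px2_4 = 44; py2_4 = 88; center_x_5 = 308; center_y_5 = 140; center_x_6 = 140; center_y_6 = 356; radius_6 = 48; px1_7 = 232; py1_7 = 88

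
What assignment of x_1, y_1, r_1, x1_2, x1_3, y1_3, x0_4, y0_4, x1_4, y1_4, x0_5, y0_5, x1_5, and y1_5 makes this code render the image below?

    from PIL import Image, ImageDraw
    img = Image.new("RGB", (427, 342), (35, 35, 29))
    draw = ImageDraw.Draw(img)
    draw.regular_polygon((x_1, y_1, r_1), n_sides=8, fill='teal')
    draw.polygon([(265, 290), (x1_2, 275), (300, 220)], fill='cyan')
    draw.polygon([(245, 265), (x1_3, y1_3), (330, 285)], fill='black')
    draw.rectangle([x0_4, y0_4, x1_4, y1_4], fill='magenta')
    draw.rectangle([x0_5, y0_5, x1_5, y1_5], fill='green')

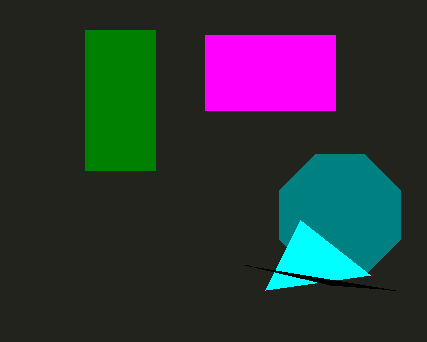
x_1 = 340; y_1 = 215; r_1 = 65; x1_2 = 370; x1_3 = 395; y1_3 = 290; x0_4 = 205; y0_4 = 35; x1_4 = 335; y1_4 = 110; x0_5 = 85; y0_5 = 30; x1_5 = 155; y1_5 = 170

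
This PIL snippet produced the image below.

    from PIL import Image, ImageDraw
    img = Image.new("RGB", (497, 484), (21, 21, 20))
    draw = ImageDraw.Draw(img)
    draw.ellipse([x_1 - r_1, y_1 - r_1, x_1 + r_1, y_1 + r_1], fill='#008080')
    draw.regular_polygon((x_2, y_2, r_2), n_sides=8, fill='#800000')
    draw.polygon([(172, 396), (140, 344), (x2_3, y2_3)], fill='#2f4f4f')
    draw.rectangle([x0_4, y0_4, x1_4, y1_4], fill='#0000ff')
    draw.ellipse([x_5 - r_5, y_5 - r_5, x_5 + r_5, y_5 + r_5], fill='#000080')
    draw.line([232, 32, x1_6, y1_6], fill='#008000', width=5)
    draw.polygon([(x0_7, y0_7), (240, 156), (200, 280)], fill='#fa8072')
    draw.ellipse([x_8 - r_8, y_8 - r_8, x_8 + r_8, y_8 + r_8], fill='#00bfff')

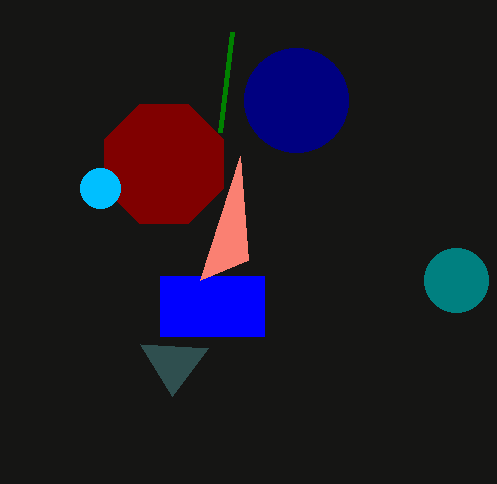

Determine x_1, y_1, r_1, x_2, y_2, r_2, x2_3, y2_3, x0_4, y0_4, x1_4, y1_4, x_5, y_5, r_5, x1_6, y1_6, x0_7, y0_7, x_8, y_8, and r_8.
x_1 = 456; y_1 = 280; r_1 = 32; x_2 = 164; y_2 = 164; r_2 = 64; x2_3 = 208; y2_3 = 348; x0_4 = 160; y0_4 = 276; x1_4 = 264; y1_4 = 336; x_5 = 296; y_5 = 100; r_5 = 52; x1_6 = 220; y1_6 = 132; x0_7 = 248; y0_7 = 260; x_8 = 100; y_8 = 188; r_8 = 20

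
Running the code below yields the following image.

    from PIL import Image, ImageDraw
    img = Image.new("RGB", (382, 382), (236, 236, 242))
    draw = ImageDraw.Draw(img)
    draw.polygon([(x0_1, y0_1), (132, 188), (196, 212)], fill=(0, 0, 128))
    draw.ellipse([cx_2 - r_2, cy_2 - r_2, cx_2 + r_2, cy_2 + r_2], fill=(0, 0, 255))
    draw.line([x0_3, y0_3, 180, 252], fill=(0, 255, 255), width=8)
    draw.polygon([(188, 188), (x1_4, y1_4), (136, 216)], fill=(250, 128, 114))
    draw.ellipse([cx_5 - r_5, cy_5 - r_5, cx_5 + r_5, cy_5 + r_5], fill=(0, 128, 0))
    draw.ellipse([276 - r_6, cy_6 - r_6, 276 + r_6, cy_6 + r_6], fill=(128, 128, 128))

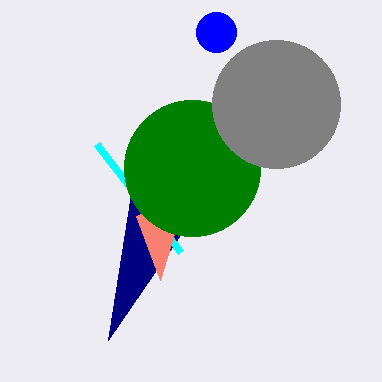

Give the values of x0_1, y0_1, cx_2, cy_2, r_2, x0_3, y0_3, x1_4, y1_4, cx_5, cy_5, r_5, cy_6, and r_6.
x0_1 = 108; y0_1 = 340; cx_2 = 216; cy_2 = 32; r_2 = 20; x0_3 = 96; y0_3 = 144; x1_4 = 160; y1_4 = 280; cx_5 = 192; cy_5 = 168; r_5 = 68; cy_6 = 104; r_6 = 64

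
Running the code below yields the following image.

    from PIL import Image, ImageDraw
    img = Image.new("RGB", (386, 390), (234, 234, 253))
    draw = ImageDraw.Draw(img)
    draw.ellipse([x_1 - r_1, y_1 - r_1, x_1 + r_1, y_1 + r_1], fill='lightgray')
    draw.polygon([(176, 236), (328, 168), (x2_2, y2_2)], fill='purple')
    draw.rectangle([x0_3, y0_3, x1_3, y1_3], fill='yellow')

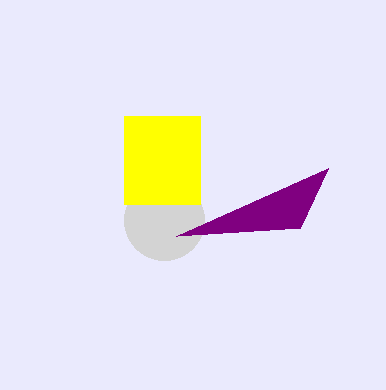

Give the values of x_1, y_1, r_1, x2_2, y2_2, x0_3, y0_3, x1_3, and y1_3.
x_1 = 164; y_1 = 220; r_1 = 40; x2_2 = 300; y2_2 = 228; x0_3 = 124; y0_3 = 116; x1_3 = 200; y1_3 = 204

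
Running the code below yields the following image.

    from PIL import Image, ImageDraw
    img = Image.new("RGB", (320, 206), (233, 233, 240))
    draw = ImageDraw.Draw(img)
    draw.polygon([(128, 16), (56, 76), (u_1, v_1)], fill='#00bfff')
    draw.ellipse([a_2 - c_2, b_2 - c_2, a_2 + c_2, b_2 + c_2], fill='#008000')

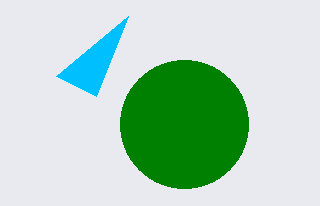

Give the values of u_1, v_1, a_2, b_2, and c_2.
u_1 = 96
v_1 = 96
a_2 = 184
b_2 = 124
c_2 = 64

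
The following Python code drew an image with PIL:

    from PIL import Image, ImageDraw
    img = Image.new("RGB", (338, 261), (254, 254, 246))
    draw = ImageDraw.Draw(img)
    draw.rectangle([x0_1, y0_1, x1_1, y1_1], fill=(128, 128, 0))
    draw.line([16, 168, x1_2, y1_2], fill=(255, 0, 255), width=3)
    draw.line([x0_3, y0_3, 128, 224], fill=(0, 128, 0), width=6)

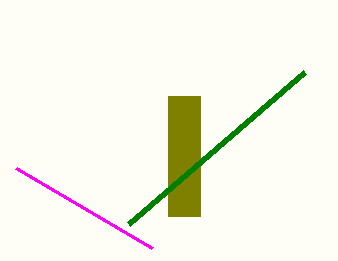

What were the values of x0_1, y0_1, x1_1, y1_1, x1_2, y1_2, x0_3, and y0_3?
x0_1 = 168; y0_1 = 96; x1_1 = 200; y1_1 = 216; x1_2 = 152; y1_2 = 248; x0_3 = 304; y0_3 = 72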